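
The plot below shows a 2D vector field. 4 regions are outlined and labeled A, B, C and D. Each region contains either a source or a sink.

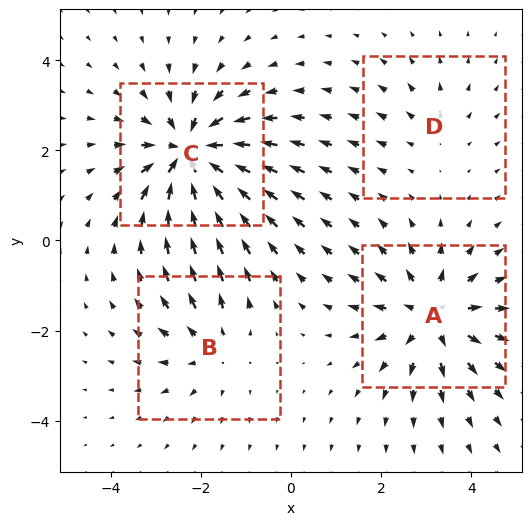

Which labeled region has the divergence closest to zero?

Divergence at each region's feature centre — A: about +5, B: about +3, C: about -6, D: about +2. Region D is closest to zero.

D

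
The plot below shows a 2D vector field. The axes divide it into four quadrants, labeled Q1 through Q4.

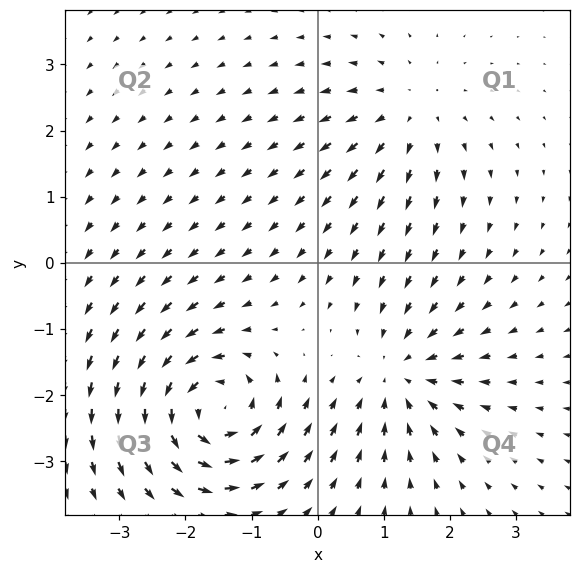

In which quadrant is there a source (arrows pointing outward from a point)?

Q1

The source sits at approximately (1.4, 2.3), which lies in quadrant Q1. The divergence there is about +3, positive as expected for a source.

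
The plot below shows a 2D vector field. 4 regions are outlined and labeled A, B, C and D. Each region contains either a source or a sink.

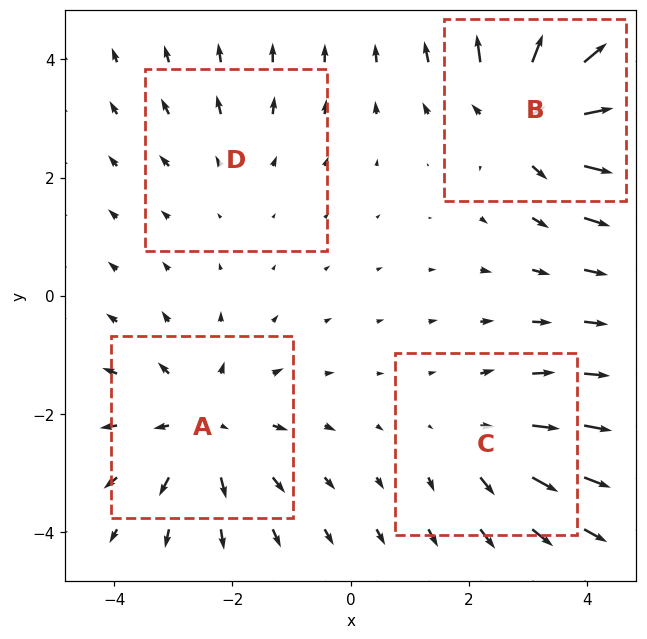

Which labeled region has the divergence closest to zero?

D

Divergence at each region's feature centre — A: about +4, B: about +6, C: about +3, D: about +2. Region D is closest to zero.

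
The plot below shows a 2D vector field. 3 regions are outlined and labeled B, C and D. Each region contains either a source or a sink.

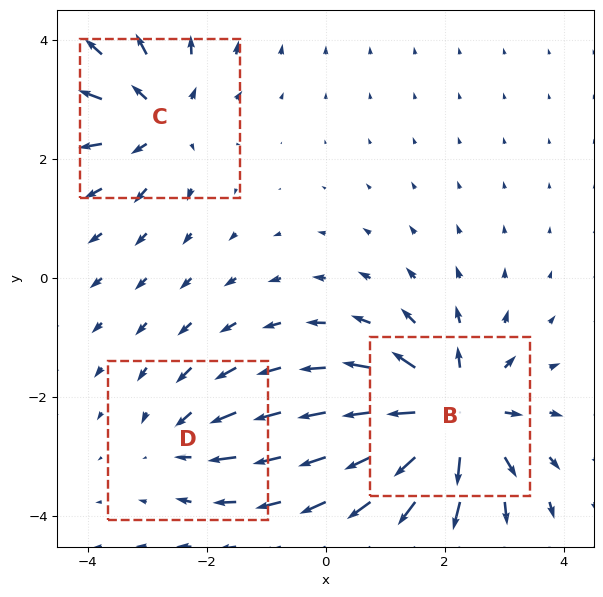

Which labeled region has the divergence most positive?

Divergence at each region's feature centre — B: about +6, C: about +4, D: about -2. Region B is most positive.

B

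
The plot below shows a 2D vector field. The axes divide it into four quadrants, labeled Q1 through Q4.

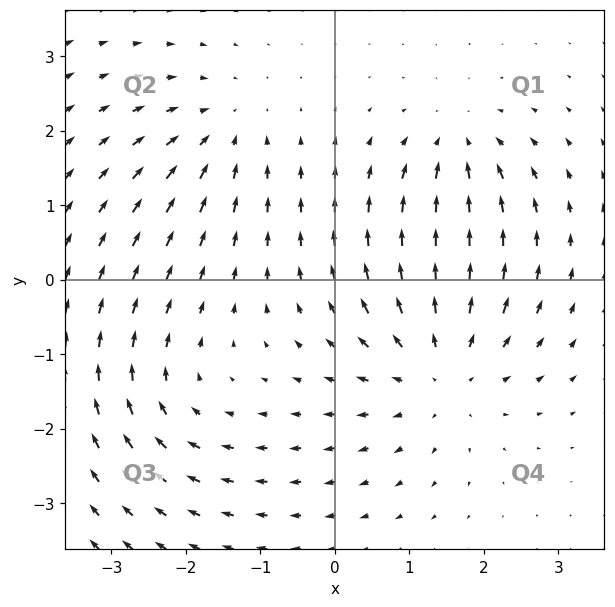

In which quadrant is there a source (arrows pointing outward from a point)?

The source sits at approximately (1.4, -1.2), which lies in quadrant Q4. The divergence there is about +4, positive as expected for a source.

Q4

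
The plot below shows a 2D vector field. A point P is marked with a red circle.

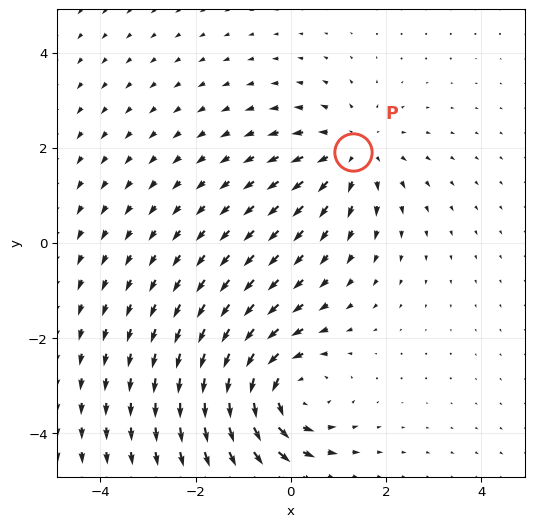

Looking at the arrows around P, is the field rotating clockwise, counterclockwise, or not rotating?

not rotating

Near P at (1.3, 1.9) the arrows show no circulation. The curl there is ≈0.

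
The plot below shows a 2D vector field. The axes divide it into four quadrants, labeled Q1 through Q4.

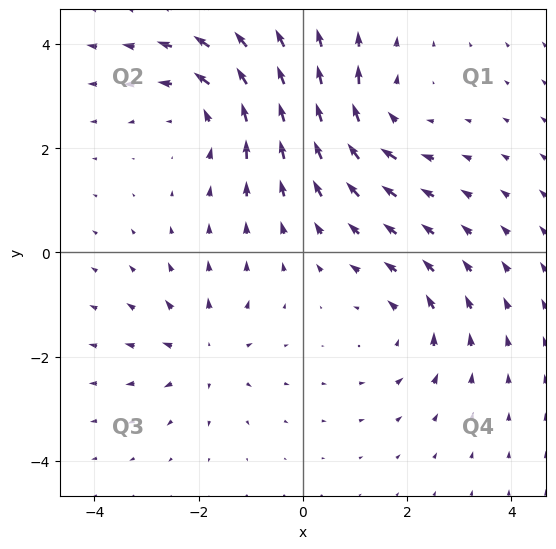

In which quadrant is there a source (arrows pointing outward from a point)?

Q3

The source sits at approximately (-1.9, -1.9), which lies in quadrant Q3. The divergence there is about +4, positive as expected for a source.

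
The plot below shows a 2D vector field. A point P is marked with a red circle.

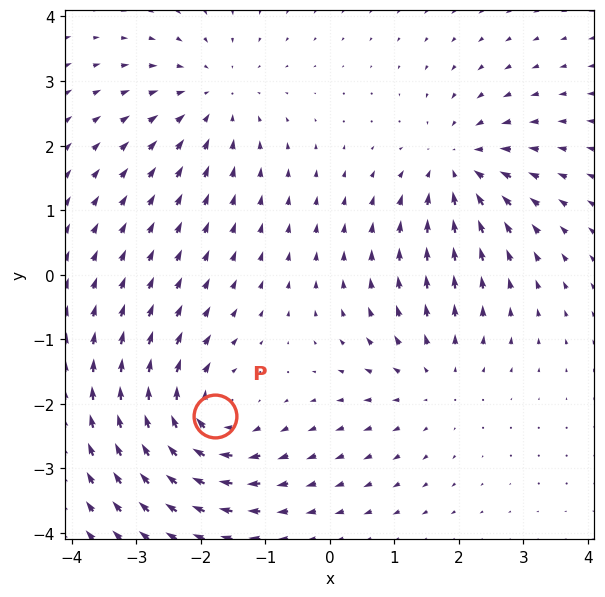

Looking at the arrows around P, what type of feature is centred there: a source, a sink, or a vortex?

vortex

At P (-1.8, -2.2) the arrows circulate clockwise. Divergence ≈0, curl about -6 — near-zero divergence with nonzero curl is a vortex.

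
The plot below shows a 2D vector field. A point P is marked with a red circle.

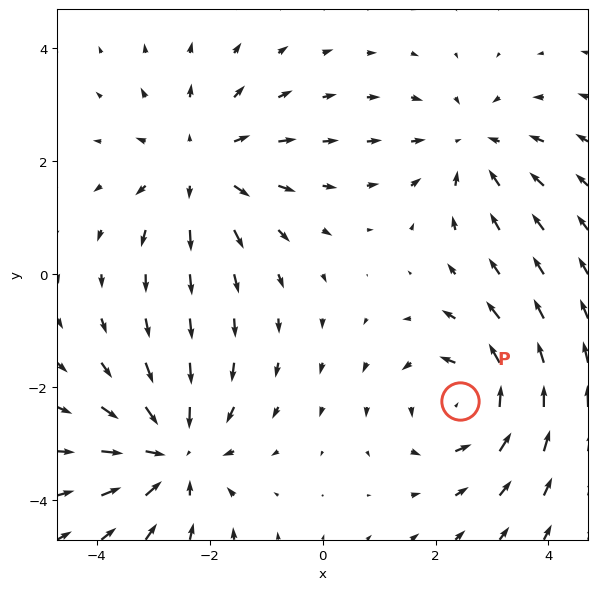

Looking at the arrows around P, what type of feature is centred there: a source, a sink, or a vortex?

At P (2.4, -2.2) the arrows circulate counterclockwise. Divergence ≈0, curl about +5 — near-zero divergence with nonzero curl is a vortex.

vortex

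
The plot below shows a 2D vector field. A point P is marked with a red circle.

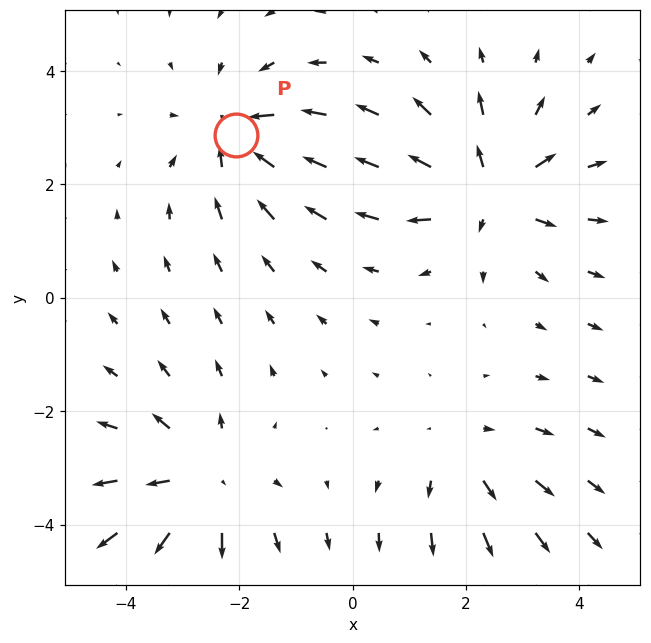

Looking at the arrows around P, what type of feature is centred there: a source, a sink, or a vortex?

At P (-2.1, 2.9) the arrows converge inward. Divergence about -4, curl ≈0 — negative divergence with near-zero curl is a sink.

sink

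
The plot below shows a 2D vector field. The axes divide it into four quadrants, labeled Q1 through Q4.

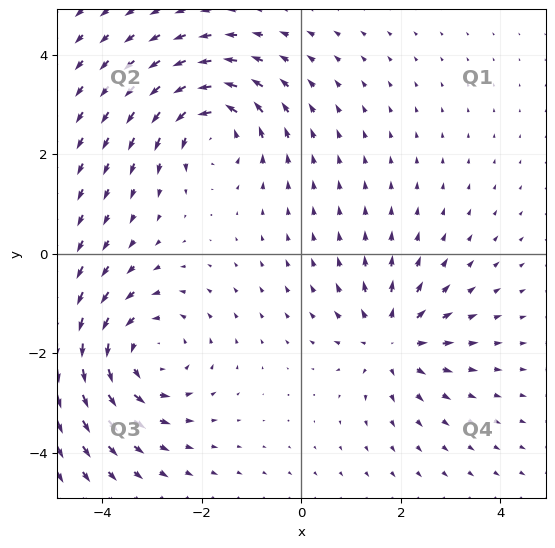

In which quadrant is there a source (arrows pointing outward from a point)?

The source sits at approximately (1.8, -1.7), which lies in quadrant Q4. The divergence there is about +4, positive as expected for a source.

Q4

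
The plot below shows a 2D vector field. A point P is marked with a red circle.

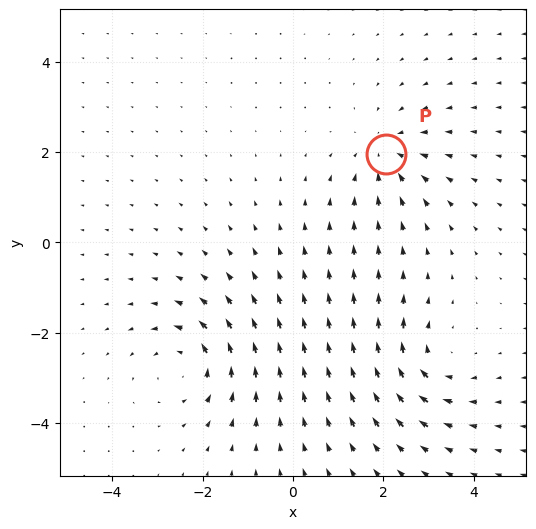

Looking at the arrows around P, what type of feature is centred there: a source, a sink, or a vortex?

At P (2.1, 2.0) the arrows converge inward. Divergence about -4, curl ≈0 — negative divergence with near-zero curl is a sink.

sink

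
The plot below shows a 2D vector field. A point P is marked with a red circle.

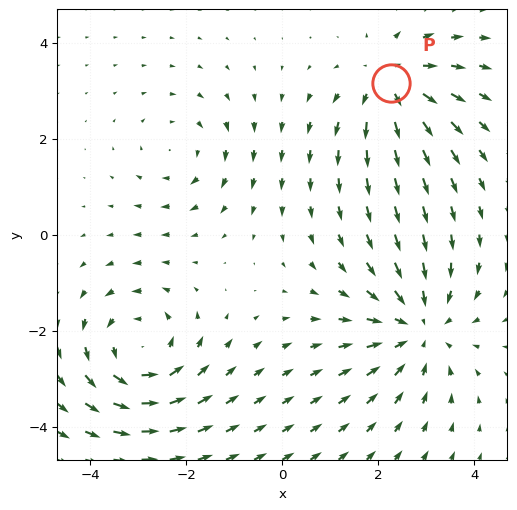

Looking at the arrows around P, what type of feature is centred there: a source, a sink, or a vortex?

source

At P (2.3, 3.2) the arrows spread outward. Divergence about +4, curl ≈0 — positive divergence with near-zero curl is a source.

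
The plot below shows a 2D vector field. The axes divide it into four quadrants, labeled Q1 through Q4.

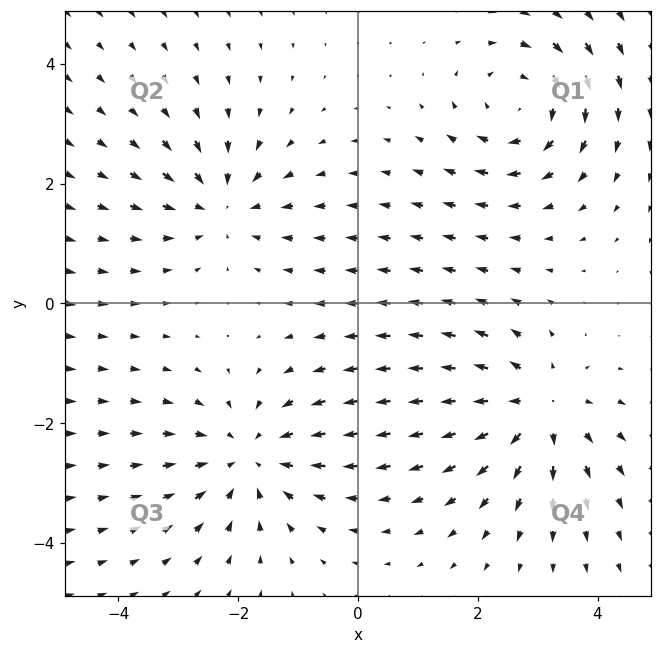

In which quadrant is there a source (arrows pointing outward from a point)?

Q4

The source sits at approximately (3.0, -1.8), which lies in quadrant Q4. The divergence there is about +4, positive as expected for a source.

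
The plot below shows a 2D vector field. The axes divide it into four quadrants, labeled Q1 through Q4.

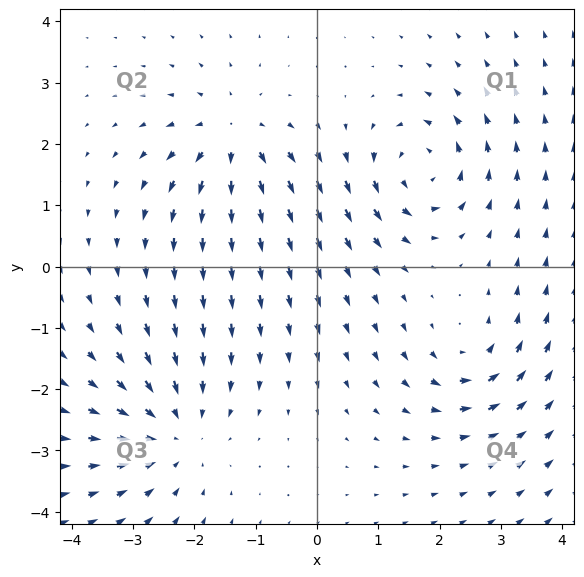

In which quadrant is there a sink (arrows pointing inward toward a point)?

The sink sits at approximately (-2.3, -2.7), which lies in quadrant Q3. The divergence there is about -4, negative as expected for a sink.

Q3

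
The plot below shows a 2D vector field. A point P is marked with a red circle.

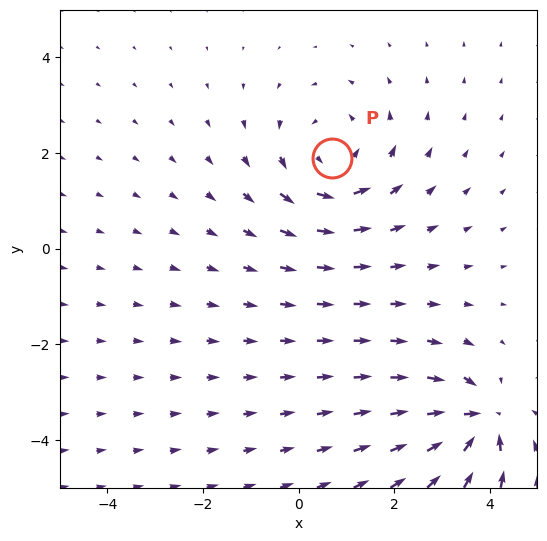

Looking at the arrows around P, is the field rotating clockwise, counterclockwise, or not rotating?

counterclockwise

Near P at (0.7, 1.9) the arrows circulate counterclockwise. The curl (z-component) there is about +3; positive curl means counterclockwise rotation.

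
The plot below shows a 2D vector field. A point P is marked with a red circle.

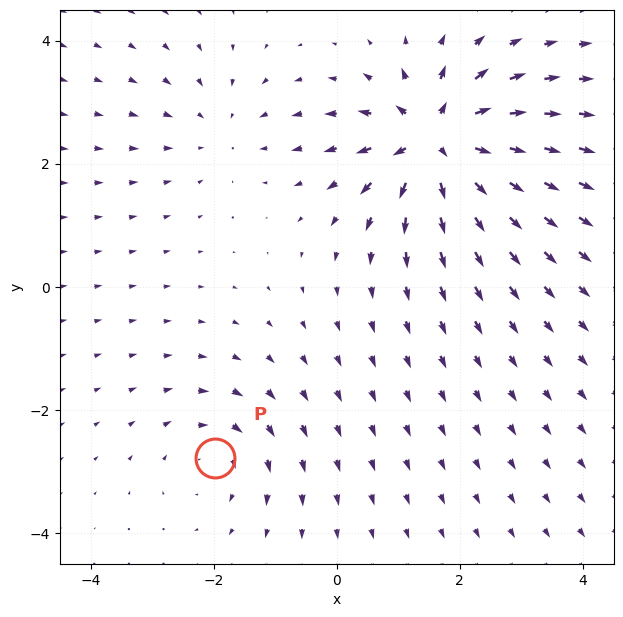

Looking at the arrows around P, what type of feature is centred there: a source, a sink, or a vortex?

At P (-2.0, -2.8) the arrows circulate clockwise. Divergence ≈0, curl about -3 — near-zero divergence with nonzero curl is a vortex.

vortex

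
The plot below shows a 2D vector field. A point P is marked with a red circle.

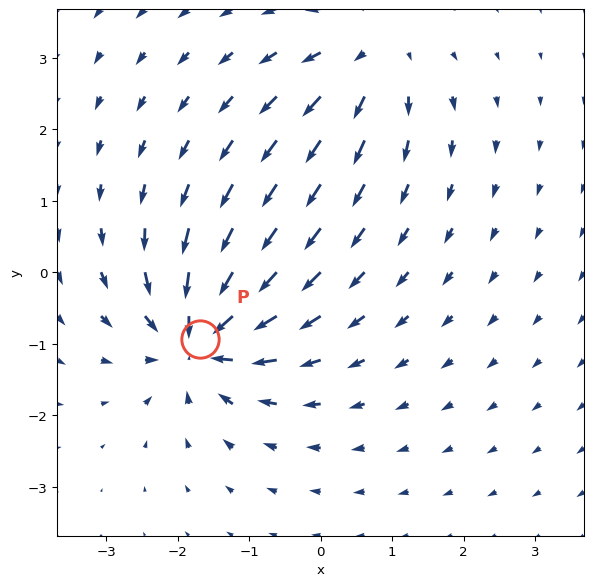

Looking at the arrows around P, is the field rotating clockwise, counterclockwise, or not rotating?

not rotating

Near P at (-1.7, -0.9) the arrows show no circulation. The curl there is ≈0.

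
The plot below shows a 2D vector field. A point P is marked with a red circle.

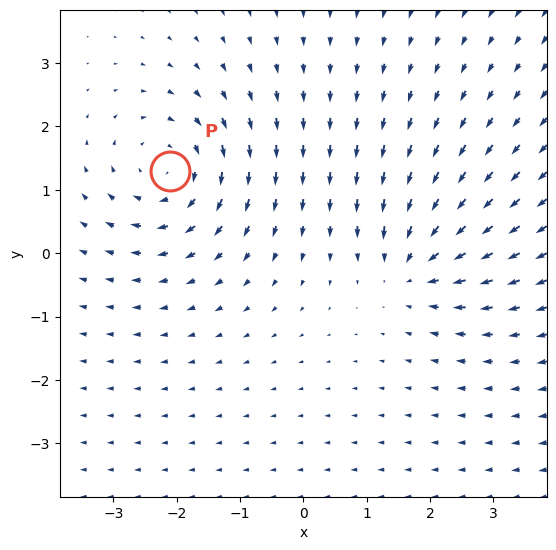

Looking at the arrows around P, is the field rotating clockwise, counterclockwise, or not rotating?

Near P at (-2.1, 1.3) the arrows circulate clockwise. The curl (z-component) there is about -4; negative curl means clockwise rotation.

clockwise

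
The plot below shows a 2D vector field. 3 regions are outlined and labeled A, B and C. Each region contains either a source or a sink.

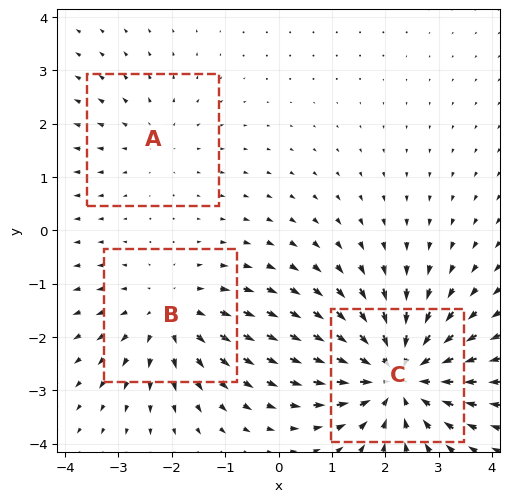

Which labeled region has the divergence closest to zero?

Divergence at each region's feature centre — A: about +2, B: about +3, C: about -4. Region A is closest to zero.

A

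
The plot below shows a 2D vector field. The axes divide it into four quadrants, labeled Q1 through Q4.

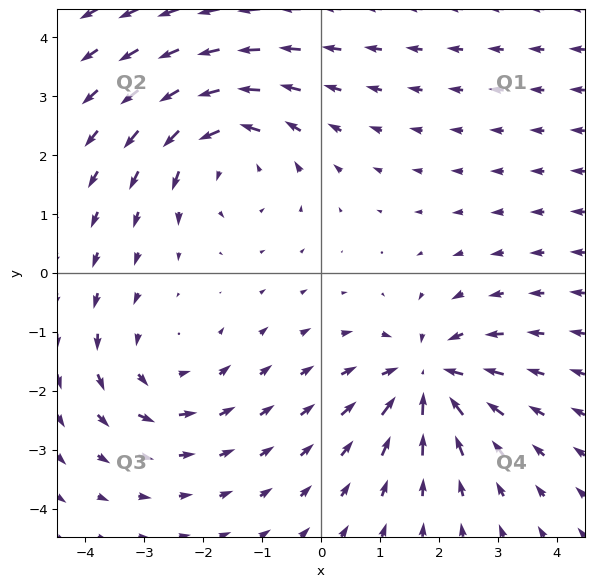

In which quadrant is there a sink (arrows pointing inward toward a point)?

The sink sits at approximately (1.8, -1.8), which lies in quadrant Q4. The divergence there is about -5, negative as expected for a sink.

Q4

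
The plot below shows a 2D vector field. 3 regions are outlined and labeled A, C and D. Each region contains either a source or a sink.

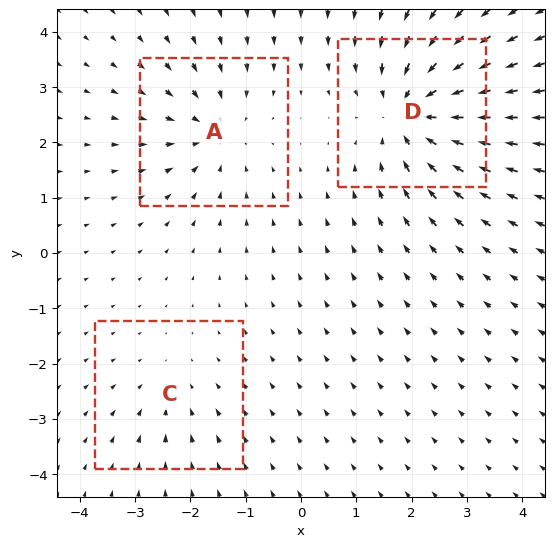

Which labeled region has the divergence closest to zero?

Divergence at each region's feature centre — A: about -3, C: about -2, D: about -5. Region C is closest to zero.

C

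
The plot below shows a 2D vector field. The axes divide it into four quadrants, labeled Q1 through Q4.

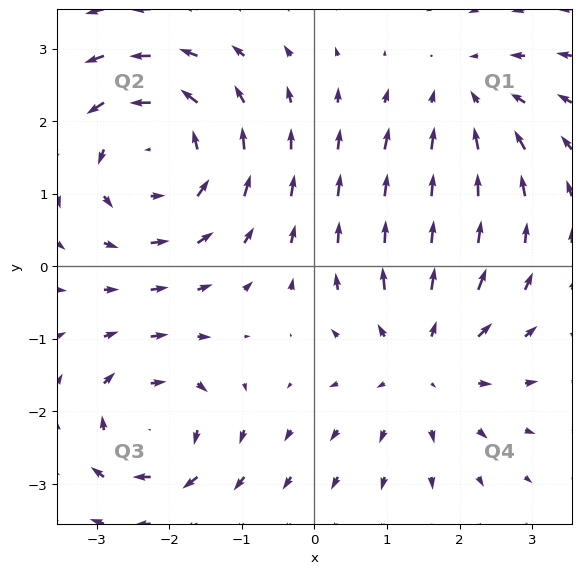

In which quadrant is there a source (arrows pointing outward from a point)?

Q4

The source sits at approximately (1.5, -1.3), which lies in quadrant Q4. The divergence there is about +3, positive as expected for a source.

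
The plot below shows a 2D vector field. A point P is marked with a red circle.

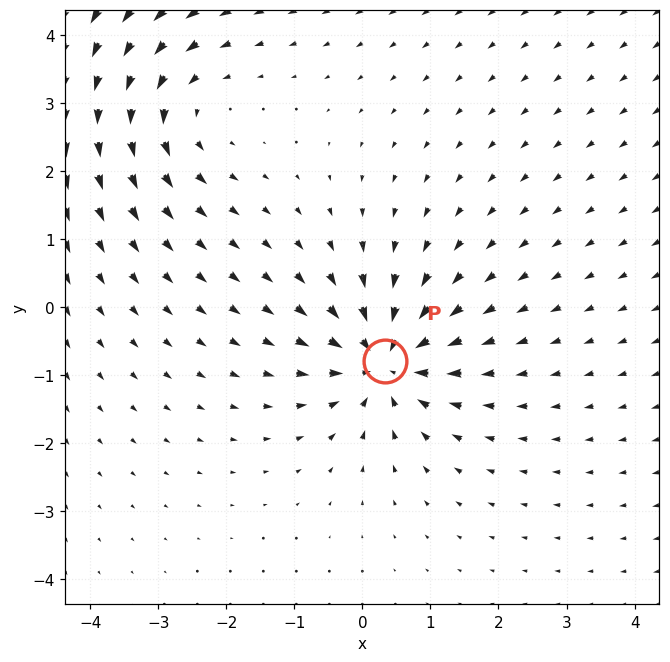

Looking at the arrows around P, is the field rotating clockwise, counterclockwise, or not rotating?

not rotating

Near P at (0.3, -0.8) the arrows show no circulation. The curl there is ≈0.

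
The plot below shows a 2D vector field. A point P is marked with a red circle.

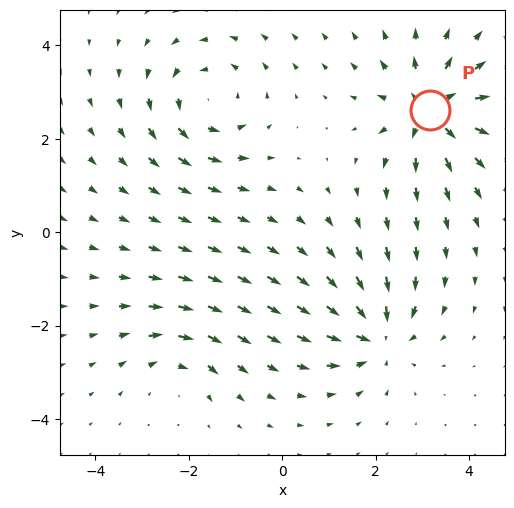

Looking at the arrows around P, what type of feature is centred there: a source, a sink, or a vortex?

At P (3.2, 2.6) the arrows spread outward. Divergence about +6, curl ≈0 — positive divergence with near-zero curl is a source.

source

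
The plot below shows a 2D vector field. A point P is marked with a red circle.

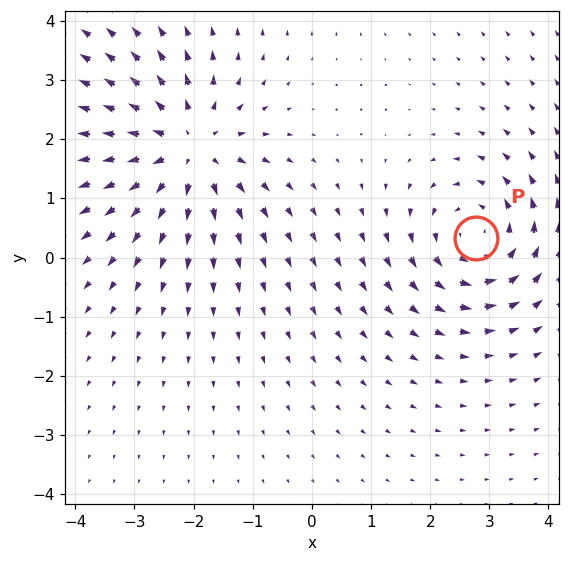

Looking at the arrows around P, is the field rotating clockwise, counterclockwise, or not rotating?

counterclockwise

Near P at (2.8, 0.3) the arrows circulate counterclockwise. The curl (z-component) there is about +3; positive curl means counterclockwise rotation.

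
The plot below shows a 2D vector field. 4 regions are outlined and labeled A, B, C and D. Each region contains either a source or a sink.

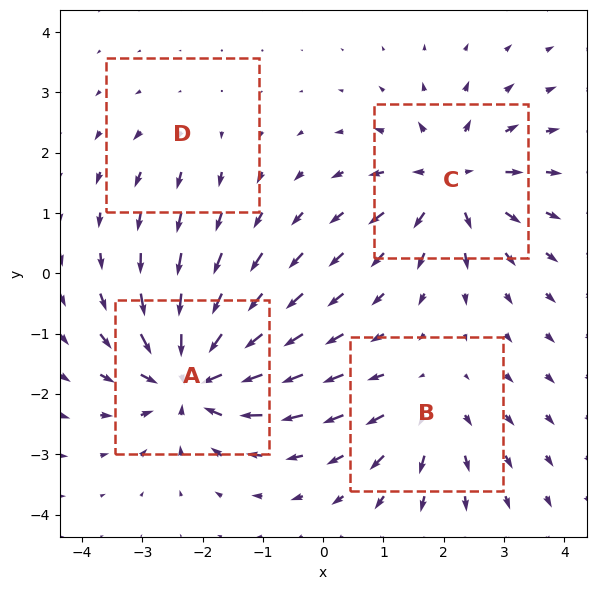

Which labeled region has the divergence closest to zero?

D

Divergence at each region's feature centre — A: about -8, B: about +4, C: about +6, D: about +2. Region D is closest to zero.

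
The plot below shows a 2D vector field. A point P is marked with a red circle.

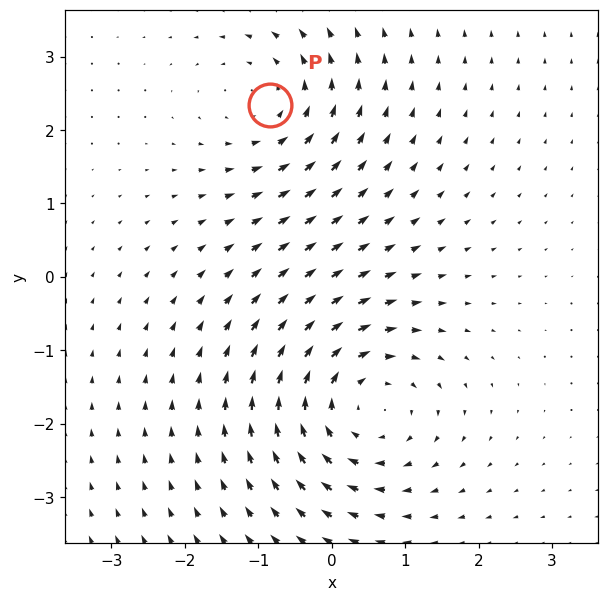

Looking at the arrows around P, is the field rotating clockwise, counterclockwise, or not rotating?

Near P at (-0.8, 2.3) the arrows circulate counterclockwise. The curl (z-component) there is about +3; positive curl means counterclockwise rotation.

counterclockwise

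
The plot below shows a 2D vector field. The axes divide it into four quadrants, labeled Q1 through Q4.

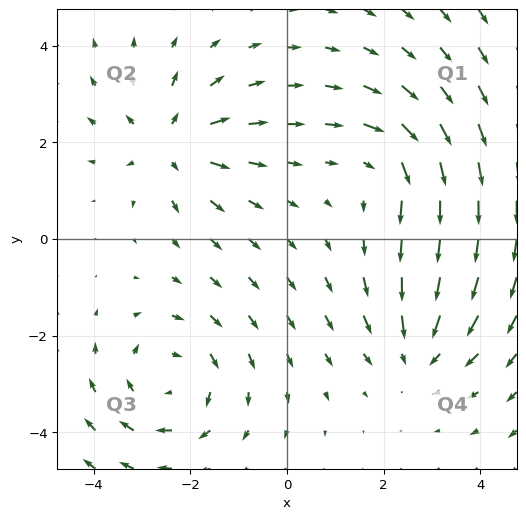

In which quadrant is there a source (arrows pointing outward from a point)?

Q2

The source sits at approximately (-2.4, 2.0), which lies in quadrant Q2. The divergence there is about +4, positive as expected for a source.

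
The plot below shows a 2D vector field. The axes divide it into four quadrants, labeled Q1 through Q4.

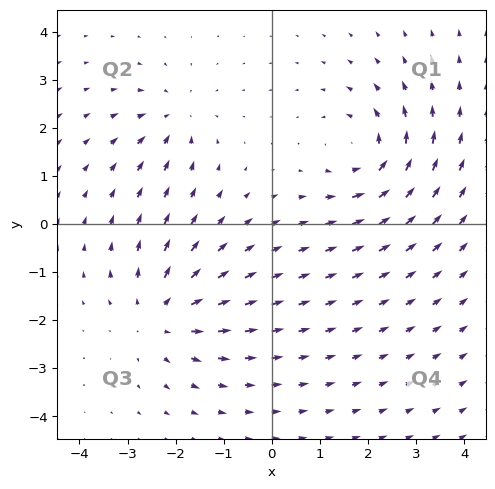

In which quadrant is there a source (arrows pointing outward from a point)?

Q3

The source sits at approximately (-2.3, -1.9), which lies in quadrant Q3. The divergence there is about +5, positive as expected for a source.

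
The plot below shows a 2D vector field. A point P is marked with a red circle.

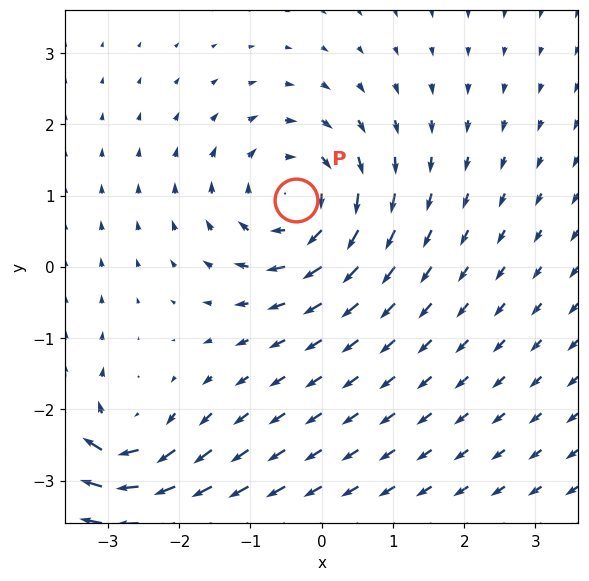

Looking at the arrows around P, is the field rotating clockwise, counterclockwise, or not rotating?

clockwise

Near P at (-0.4, 0.9) the arrows circulate clockwise. The curl (z-component) there is about -5; negative curl means clockwise rotation.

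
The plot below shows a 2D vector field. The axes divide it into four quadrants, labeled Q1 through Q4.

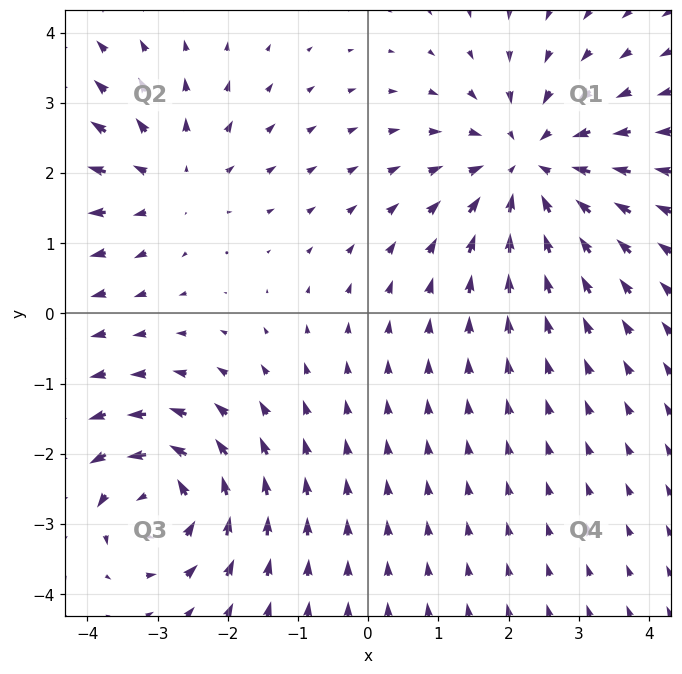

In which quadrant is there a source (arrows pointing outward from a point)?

The source sits at approximately (-2.8, 1.9), which lies in quadrant Q2. The divergence there is about +3, positive as expected for a source.

Q2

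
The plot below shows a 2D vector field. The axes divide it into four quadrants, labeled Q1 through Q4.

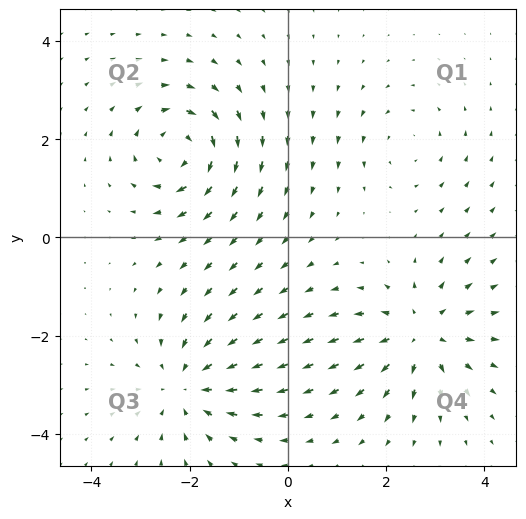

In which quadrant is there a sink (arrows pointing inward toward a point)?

Q3

The sink sits at approximately (-2.0, -3.0), which lies in quadrant Q3. The divergence there is about -4, negative as expected for a sink.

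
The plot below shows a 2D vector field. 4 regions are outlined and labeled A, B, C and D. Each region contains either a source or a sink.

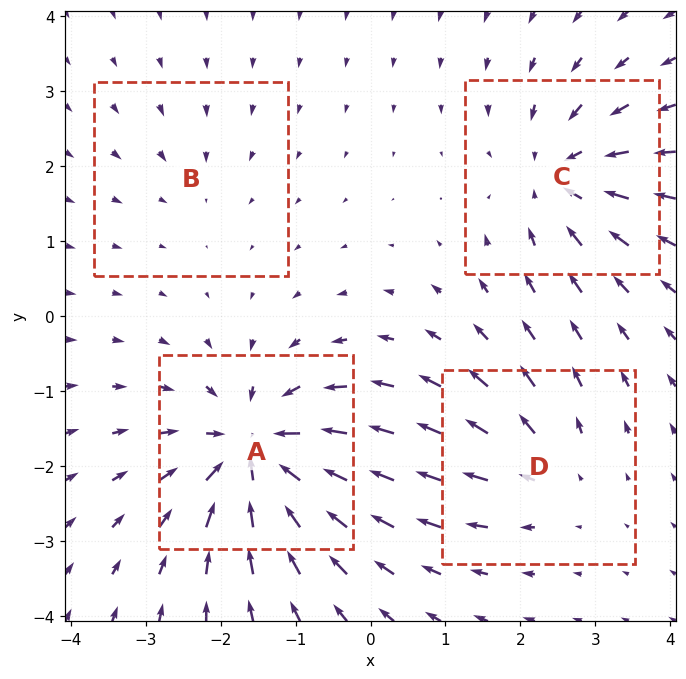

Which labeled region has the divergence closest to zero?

Divergence at each region's feature centre — A: about -8, B: about -2, C: about -6, D: about +4. Region B is closest to zero.

B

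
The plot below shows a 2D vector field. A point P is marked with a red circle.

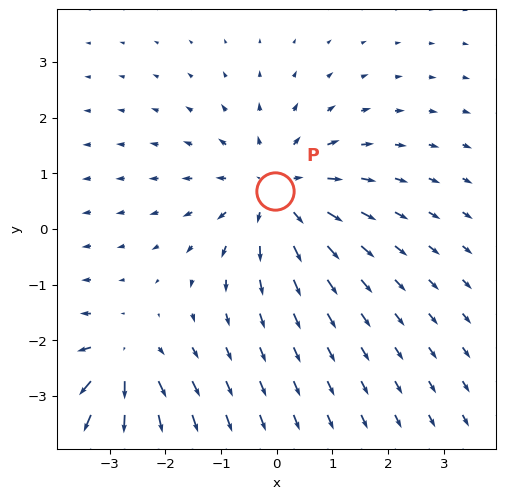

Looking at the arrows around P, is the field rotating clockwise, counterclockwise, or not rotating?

not rotating

Near P at (-0.0, 0.7) the arrows show no circulation. The curl there is ≈0.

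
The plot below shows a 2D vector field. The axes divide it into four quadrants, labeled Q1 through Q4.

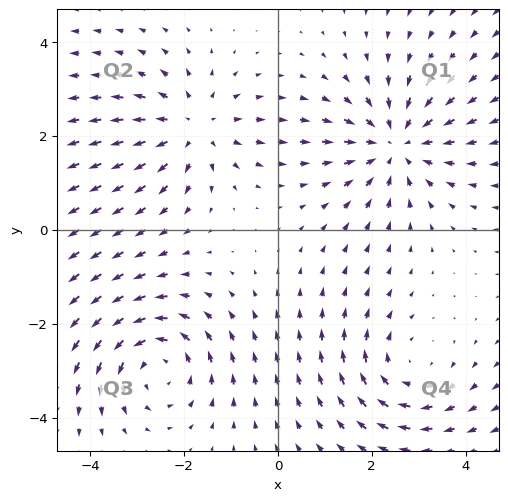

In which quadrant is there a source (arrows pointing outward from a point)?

Q2

The source sits at approximately (-1.8, 2.2), which lies in quadrant Q2. The divergence there is about +3, positive as expected for a source.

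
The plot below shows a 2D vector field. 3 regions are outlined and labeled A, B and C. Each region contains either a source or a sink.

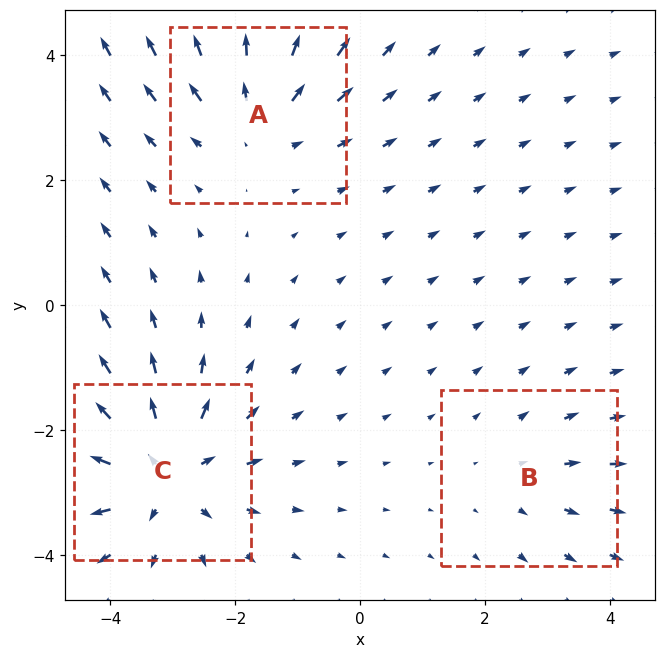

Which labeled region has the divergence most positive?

C

Divergence at each region's feature centre — A: about +3, B: about +2, C: about +5. Region C is most positive.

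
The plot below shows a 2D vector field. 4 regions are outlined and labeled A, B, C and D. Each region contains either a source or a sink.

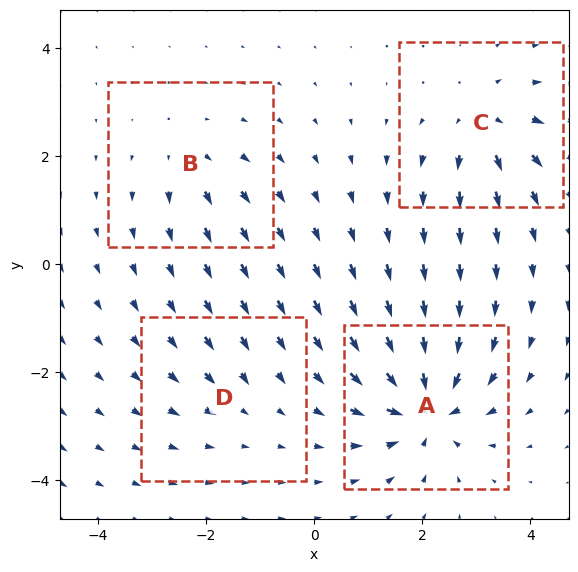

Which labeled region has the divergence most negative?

Divergence at each region's feature centre — A: about -9, B: about +4, C: about +6, D: about -2. Region A is most negative.

A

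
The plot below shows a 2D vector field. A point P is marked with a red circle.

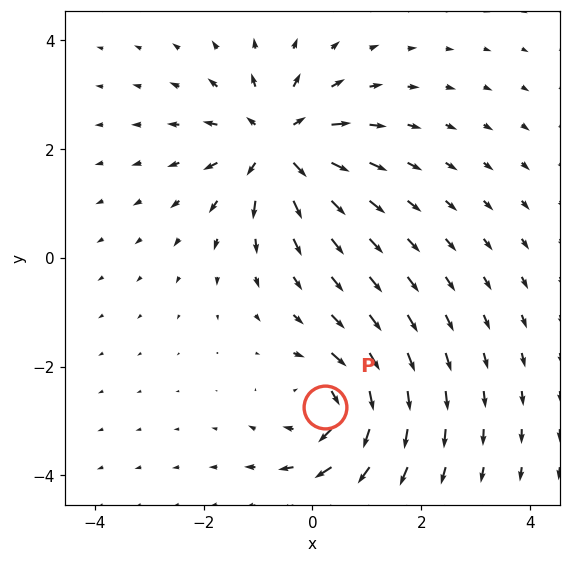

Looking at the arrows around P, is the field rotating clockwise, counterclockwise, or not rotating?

clockwise

Near P at (0.2, -2.7) the arrows circulate clockwise. The curl (z-component) there is about -5; negative curl means clockwise rotation.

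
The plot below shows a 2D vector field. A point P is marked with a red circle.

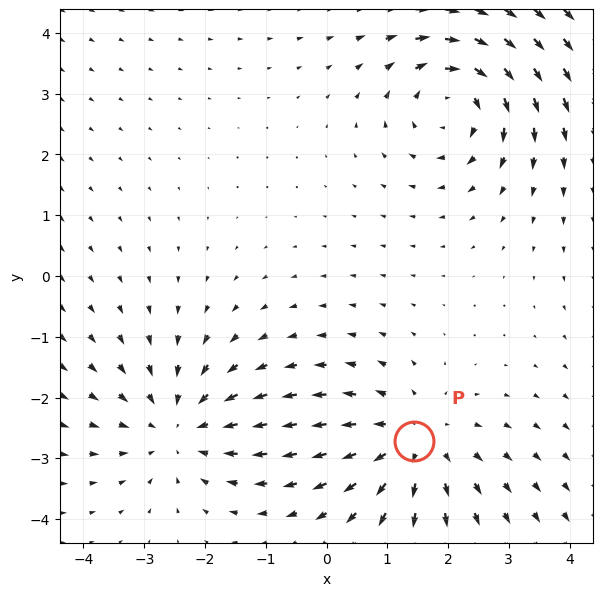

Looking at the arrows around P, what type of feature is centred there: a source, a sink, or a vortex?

source

At P (1.4, -2.7) the arrows spread outward. Divergence about +3, curl ≈0 — positive divergence with near-zero curl is a source.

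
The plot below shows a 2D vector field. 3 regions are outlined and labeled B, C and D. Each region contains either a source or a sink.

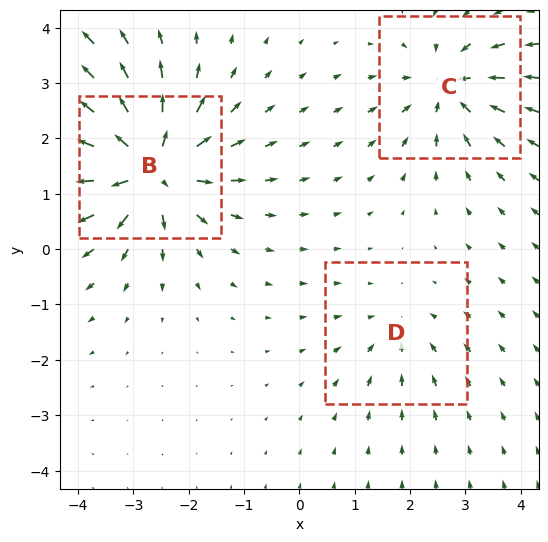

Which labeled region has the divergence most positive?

Divergence at each region's feature centre — B: about +6, C: about -4, D: about -2. Region B is most positive.

B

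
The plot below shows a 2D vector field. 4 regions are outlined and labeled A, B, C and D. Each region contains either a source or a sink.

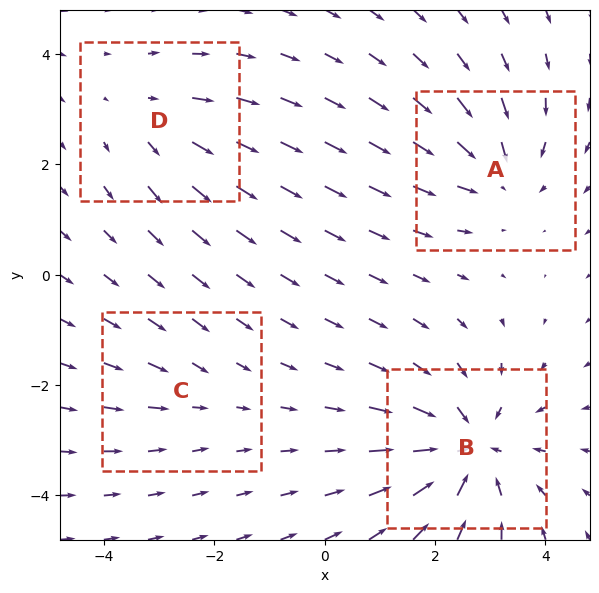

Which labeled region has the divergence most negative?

Divergence at each region's feature centre — A: about -4, B: about -6, C: about -2, D: about +3. Region B is most negative.

B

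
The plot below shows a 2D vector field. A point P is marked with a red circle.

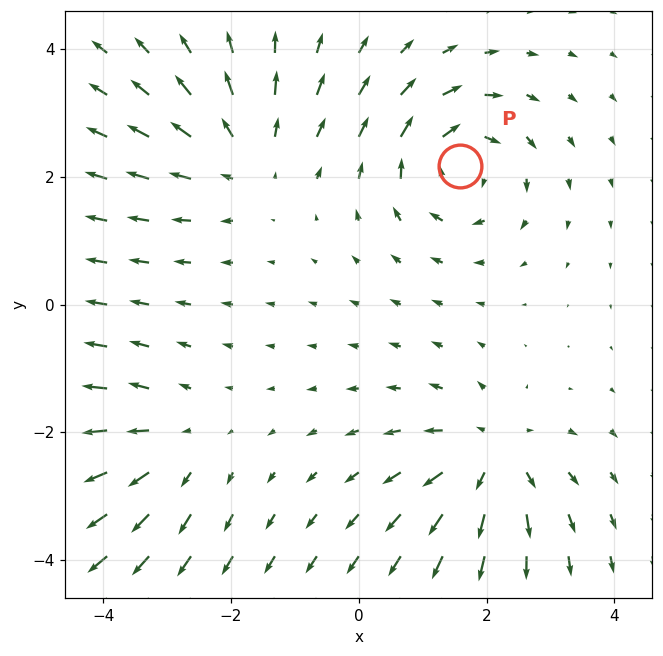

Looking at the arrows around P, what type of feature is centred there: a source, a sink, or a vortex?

vortex

At P (1.6, 2.2) the arrows circulate clockwise. Divergence ≈0, curl about -6 — near-zero divergence with nonzero curl is a vortex.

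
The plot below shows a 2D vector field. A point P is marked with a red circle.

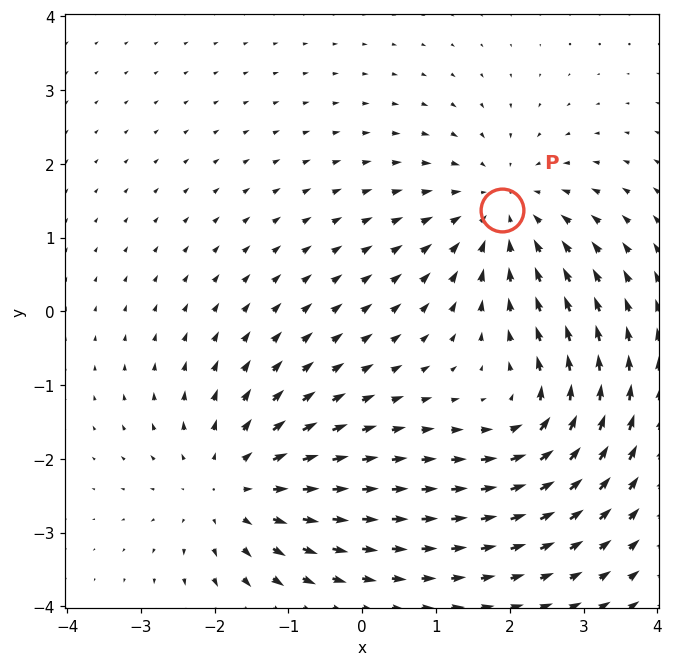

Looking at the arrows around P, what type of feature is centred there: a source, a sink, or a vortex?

At P (1.9, 1.4) the arrows converge inward. Divergence about -4, curl ≈0 — negative divergence with near-zero curl is a sink.

sink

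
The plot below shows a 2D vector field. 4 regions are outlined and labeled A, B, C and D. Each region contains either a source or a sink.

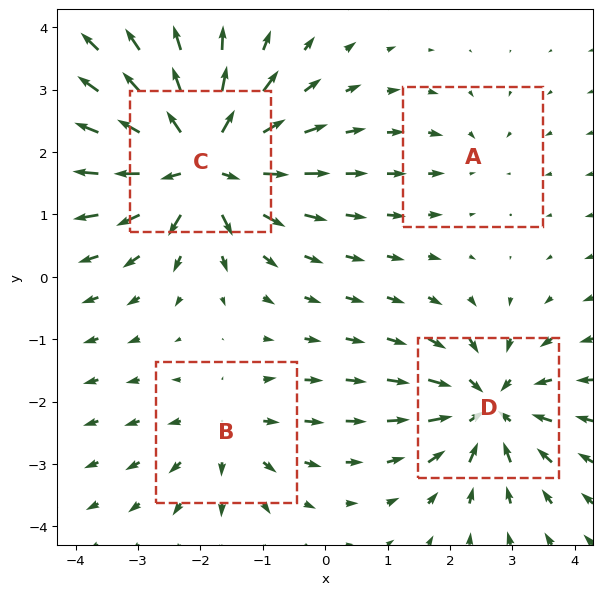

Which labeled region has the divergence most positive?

C

Divergence at each region's feature centre — A: about -2, B: about +4, C: about +9, D: about -6. Region C is most positive.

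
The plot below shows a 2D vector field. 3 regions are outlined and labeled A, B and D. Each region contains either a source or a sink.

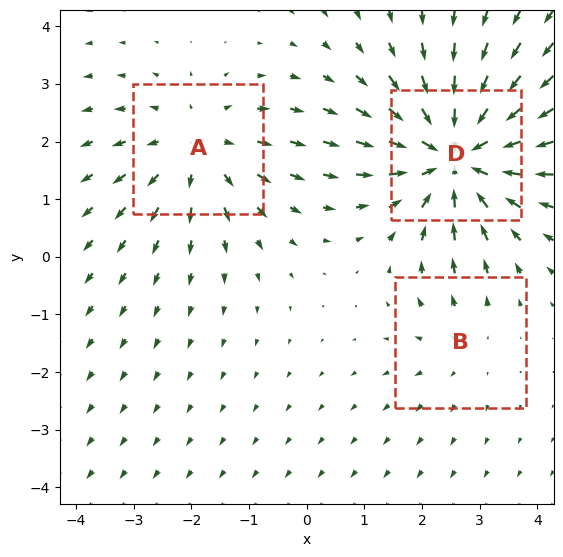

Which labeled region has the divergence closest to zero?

B

Divergence at each region's feature centre — A: about +3, B: about +2, D: about -4. Region B is closest to zero.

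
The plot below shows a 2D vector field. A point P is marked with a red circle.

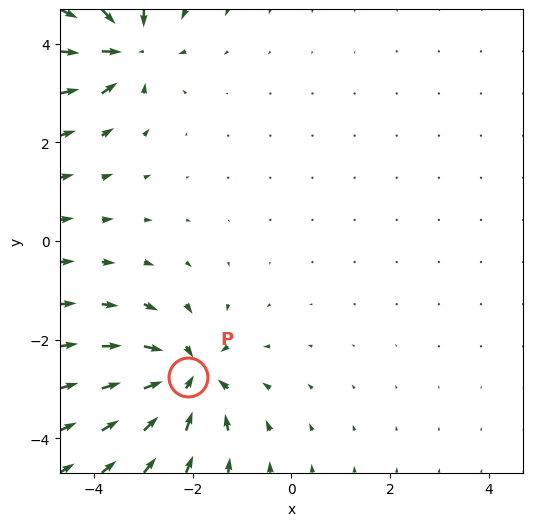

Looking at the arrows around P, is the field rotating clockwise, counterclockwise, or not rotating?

Near P at (-2.1, -2.8) the arrows show no circulation. The curl there is ≈0.

not rotating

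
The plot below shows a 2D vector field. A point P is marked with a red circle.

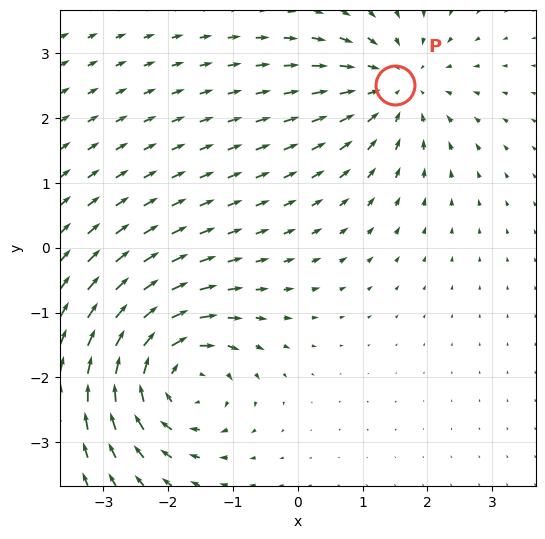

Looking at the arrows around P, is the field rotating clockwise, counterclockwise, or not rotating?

not rotating

Near P at (1.5, 2.5) the arrows show no circulation. The curl there is ≈0.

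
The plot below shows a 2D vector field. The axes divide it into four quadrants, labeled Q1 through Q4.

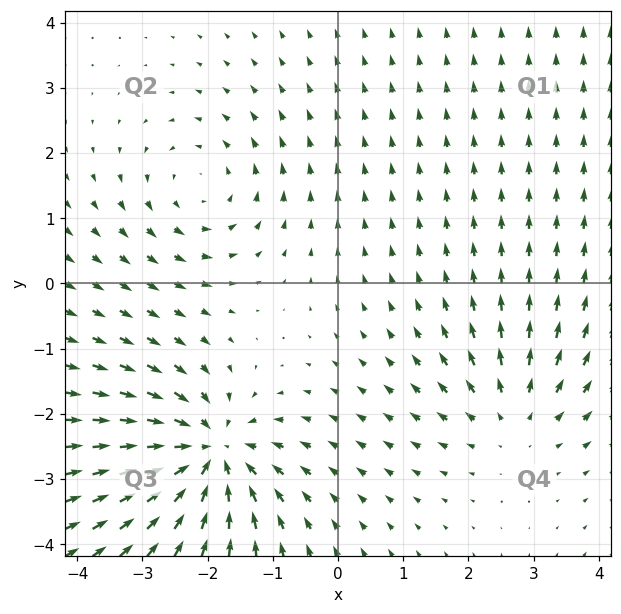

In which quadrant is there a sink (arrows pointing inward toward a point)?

Q3

The sink sits at approximately (-2.0, -2.6), which lies in quadrant Q3. The divergence there is about -6, negative as expected for a sink.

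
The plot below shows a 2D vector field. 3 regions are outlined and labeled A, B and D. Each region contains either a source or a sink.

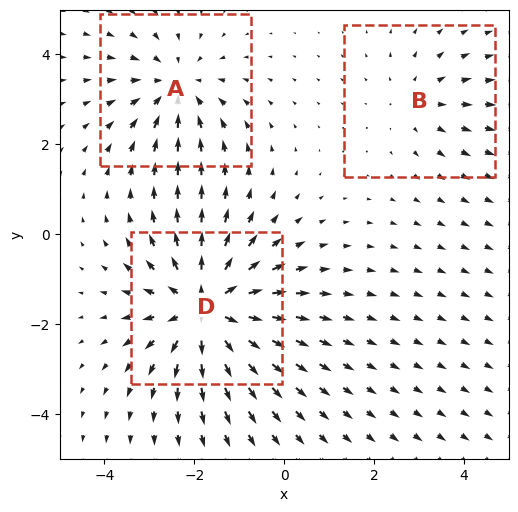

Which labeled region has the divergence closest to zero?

B

Divergence at each region's feature centre — A: about -3, B: about +2, D: about +5. Region B is closest to zero.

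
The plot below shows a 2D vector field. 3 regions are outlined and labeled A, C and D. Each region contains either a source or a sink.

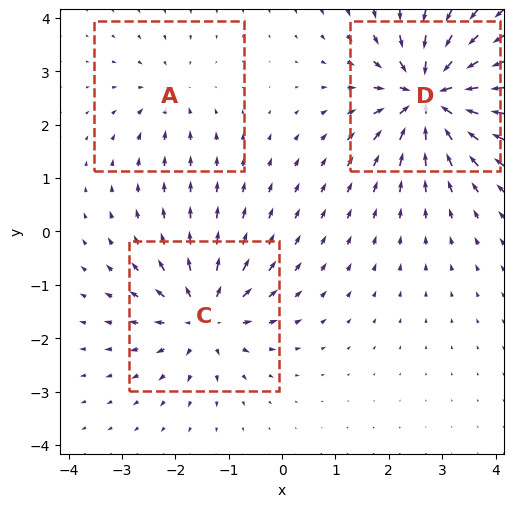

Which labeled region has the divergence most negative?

Divergence at each region's feature centre — A: about -2, C: about +4, D: about -6. Region D is most negative.

D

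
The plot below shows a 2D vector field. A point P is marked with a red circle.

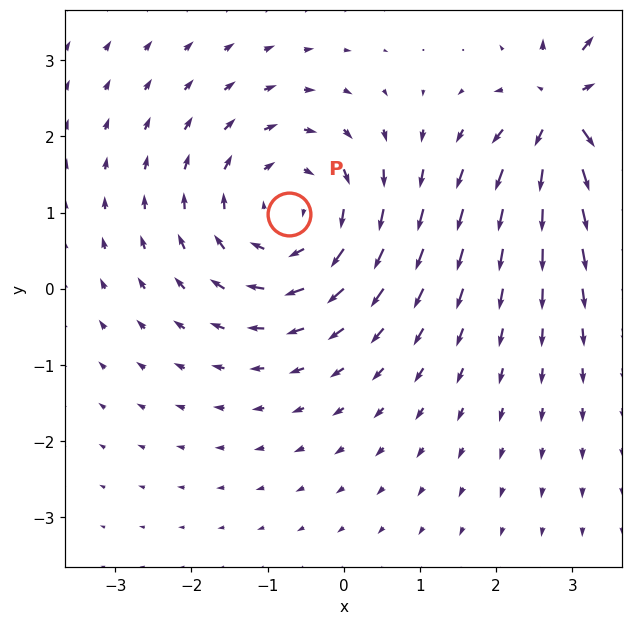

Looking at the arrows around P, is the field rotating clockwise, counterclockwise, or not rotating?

Near P at (-0.7, 1.0) the arrows circulate clockwise. The curl (z-component) there is about -4; negative curl means clockwise rotation.

clockwise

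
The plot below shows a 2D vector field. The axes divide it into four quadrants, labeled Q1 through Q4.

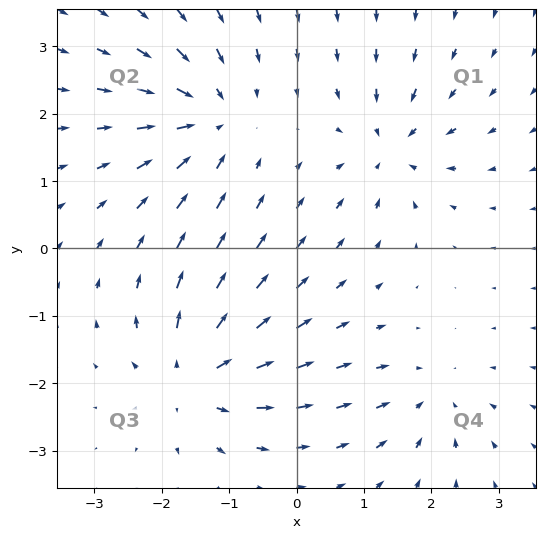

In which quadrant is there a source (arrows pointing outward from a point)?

Q3

The source sits at approximately (-1.5, -1.9), which lies in quadrant Q3. The divergence there is about +6, positive as expected for a source.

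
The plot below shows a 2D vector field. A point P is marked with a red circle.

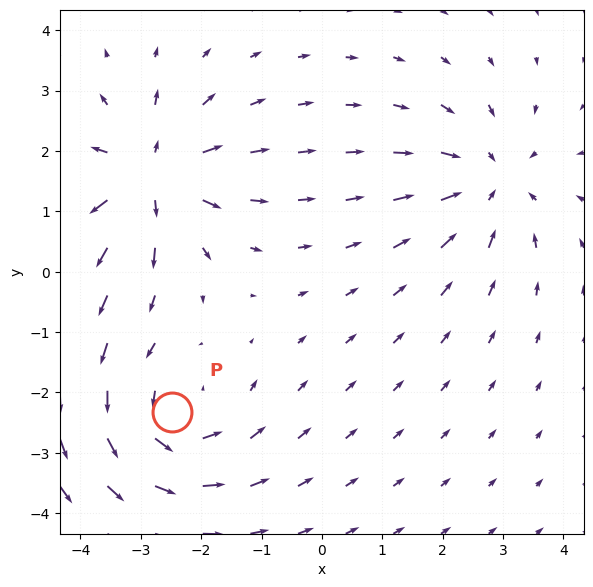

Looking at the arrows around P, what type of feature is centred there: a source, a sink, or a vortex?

vortex

At P (-2.5, -2.3) the arrows circulate counterclockwise. Divergence ≈0, curl about +4 — near-zero divergence with nonzero curl is a vortex.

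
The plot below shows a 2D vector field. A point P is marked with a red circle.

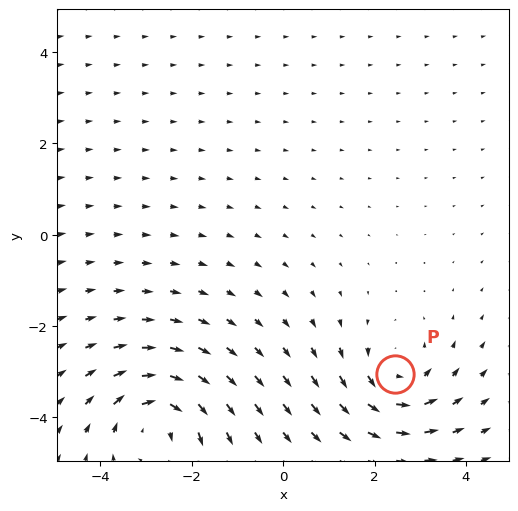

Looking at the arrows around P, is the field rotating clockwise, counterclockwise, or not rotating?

Near P at (2.4, -3.0) the arrows circulate counterclockwise. The curl (z-component) there is about +3; positive curl means counterclockwise rotation.

counterclockwise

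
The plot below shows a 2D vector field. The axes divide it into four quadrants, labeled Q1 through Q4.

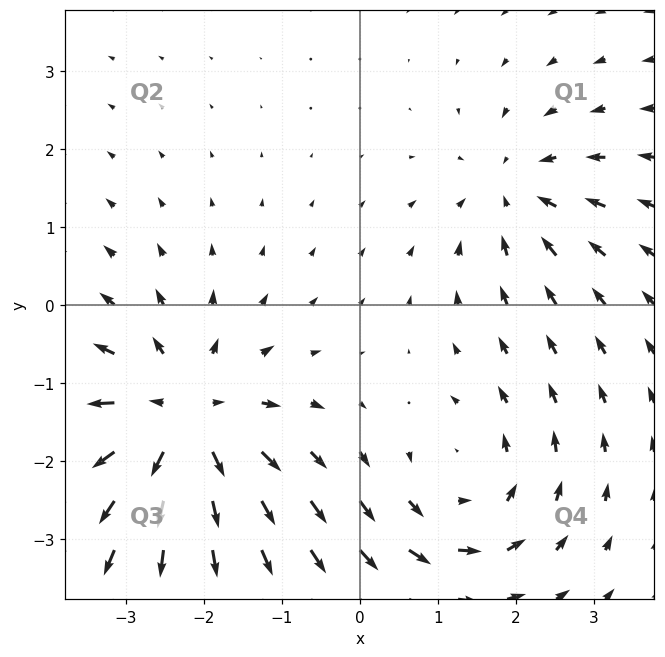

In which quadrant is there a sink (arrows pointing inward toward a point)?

The sink sits at approximately (2.0, 1.4), which lies in quadrant Q1. The divergence there is about -3, negative as expected for a sink.

Q1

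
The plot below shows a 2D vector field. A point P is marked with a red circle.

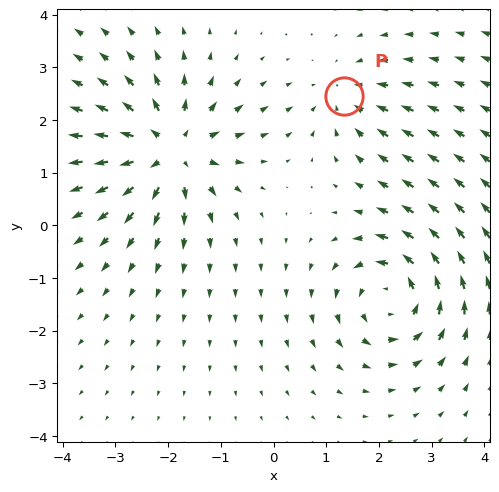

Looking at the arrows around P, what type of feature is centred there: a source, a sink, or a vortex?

sink

At P (1.3, 2.4) the arrows converge inward. Divergence about -2, curl ≈0 — negative divergence with near-zero curl is a sink.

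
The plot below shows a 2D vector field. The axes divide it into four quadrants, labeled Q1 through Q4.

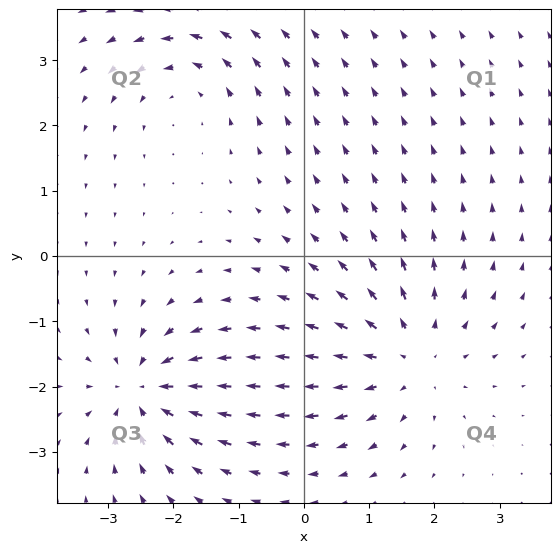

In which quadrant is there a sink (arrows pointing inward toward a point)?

Q3

The sink sits at approximately (-2.5, -2.1), which lies in quadrant Q3. The divergence there is about -6, negative as expected for a sink.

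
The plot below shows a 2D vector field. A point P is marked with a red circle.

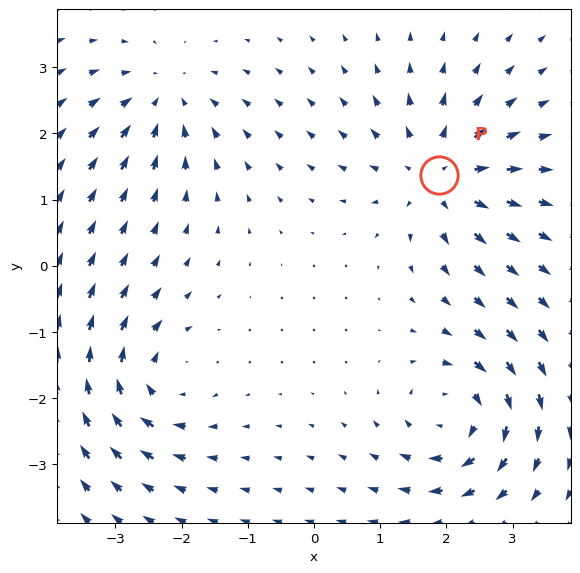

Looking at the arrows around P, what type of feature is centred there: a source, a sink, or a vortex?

At P (1.9, 1.4) the arrows spread outward. Divergence about +6, curl ≈0 — positive divergence with near-zero curl is a source.

source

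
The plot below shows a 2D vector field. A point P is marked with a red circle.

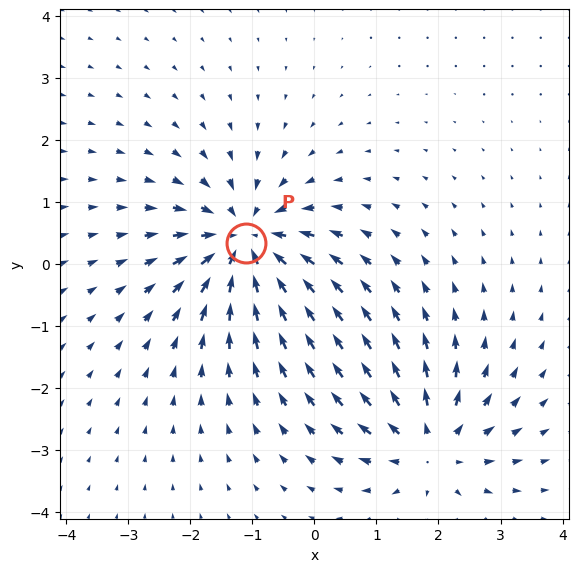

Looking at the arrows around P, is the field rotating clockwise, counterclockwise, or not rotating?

not rotating

Near P at (-1.1, 0.3) the arrows show no circulation. The curl there is ≈0.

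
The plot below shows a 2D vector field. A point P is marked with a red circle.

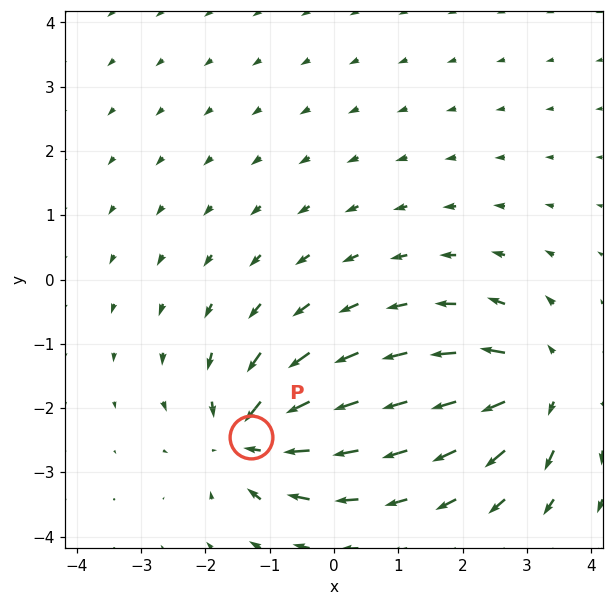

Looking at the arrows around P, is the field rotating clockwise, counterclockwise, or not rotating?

Near P at (-1.3, -2.4) the arrows show no circulation. The curl there is ≈0.

not rotating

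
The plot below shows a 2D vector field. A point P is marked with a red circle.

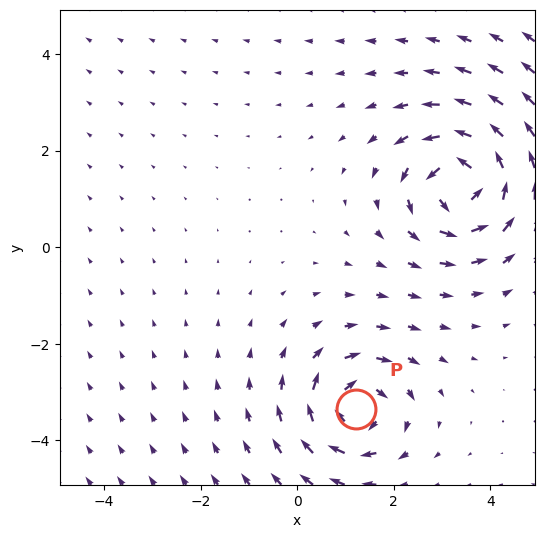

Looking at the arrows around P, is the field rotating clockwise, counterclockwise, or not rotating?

Near P at (1.2, -3.4) the arrows circulate clockwise. The curl (z-component) there is about -5; negative curl means clockwise rotation.

clockwise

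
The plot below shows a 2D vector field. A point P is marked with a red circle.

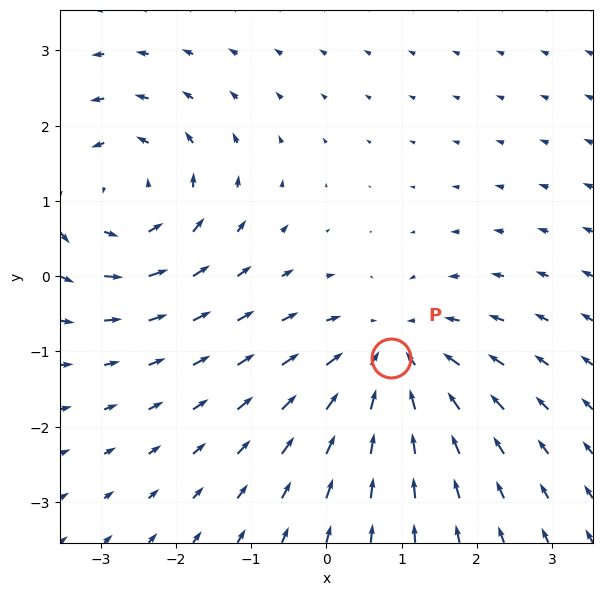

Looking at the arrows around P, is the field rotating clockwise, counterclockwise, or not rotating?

Near P at (0.9, -1.1) the arrows show no circulation. The curl there is ≈0.

not rotating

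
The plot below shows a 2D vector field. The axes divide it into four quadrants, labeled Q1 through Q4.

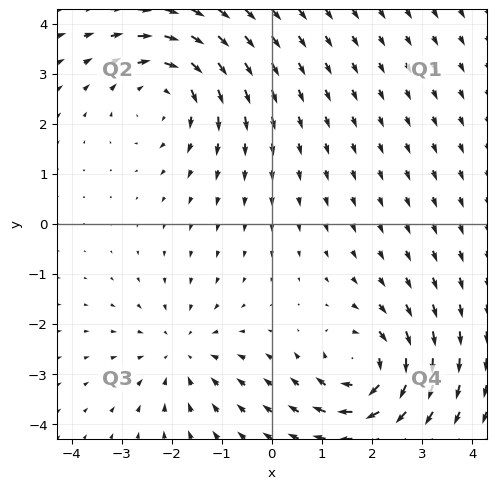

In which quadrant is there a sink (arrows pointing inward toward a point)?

Q3

The sink sits at approximately (-1.8, -2.6), which lies in quadrant Q3. The divergence there is about -2, negative as expected for a sink.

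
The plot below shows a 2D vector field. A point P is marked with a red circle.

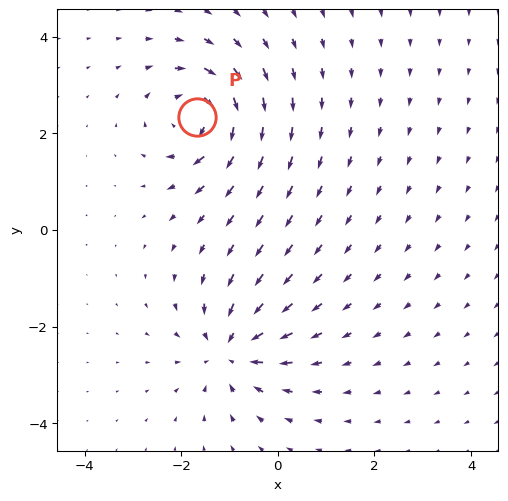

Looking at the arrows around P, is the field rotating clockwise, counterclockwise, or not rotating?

clockwise

Near P at (-1.7, 2.3) the arrows circulate clockwise. The curl (z-component) there is about -6; negative curl means clockwise rotation.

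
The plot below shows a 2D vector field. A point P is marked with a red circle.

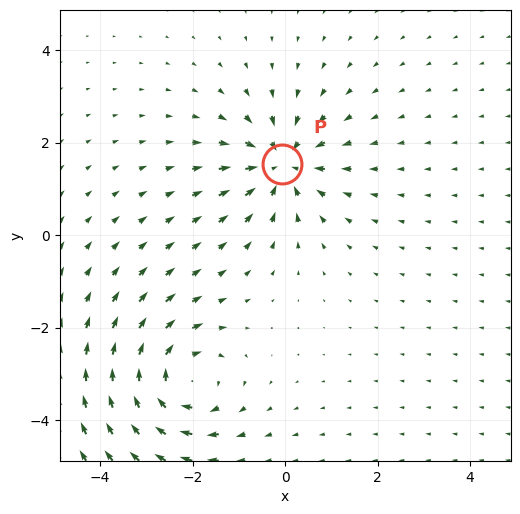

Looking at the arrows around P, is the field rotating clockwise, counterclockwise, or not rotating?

not rotating

Near P at (-0.1, 1.5) the arrows show no circulation. The curl there is ≈0.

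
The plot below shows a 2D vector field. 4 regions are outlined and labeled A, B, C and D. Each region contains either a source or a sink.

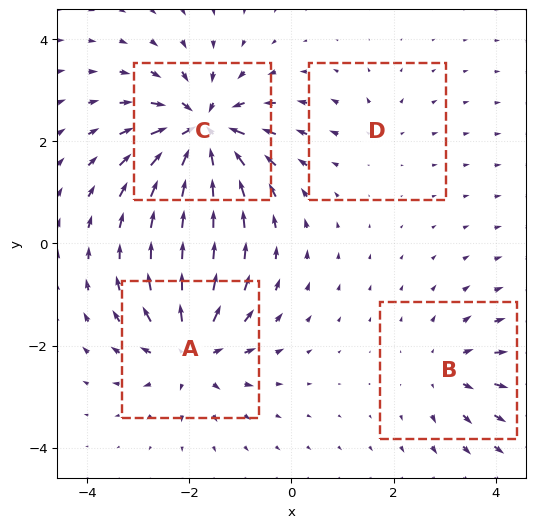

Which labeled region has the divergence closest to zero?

D

Divergence at each region's feature centre — A: about +6, B: about +4, C: about -9, D: about +3. Region D is closest to zero.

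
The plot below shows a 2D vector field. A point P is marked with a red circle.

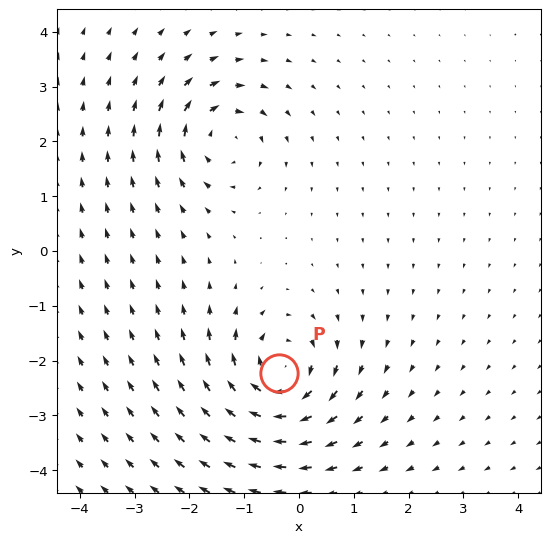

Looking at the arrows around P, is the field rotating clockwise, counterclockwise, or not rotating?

Near P at (-0.4, -2.2) the arrows circulate clockwise. The curl (z-component) there is about -5; negative curl means clockwise rotation.

clockwise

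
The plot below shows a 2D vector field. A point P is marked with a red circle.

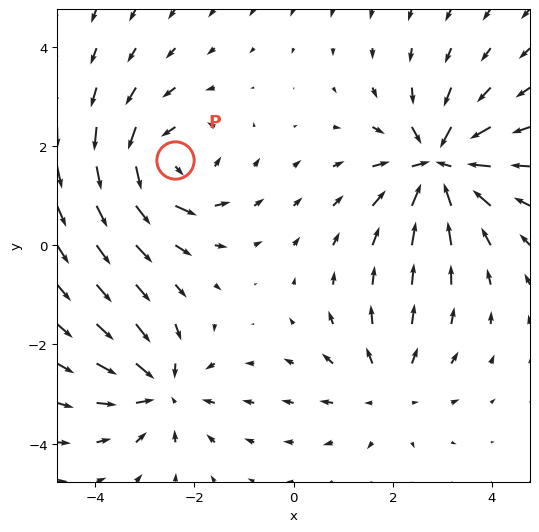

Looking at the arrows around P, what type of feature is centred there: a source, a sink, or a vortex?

At P (-2.4, 1.7) the arrows circulate counterclockwise. Divergence ≈0, curl about +4 — near-zero divergence with nonzero curl is a vortex.

vortex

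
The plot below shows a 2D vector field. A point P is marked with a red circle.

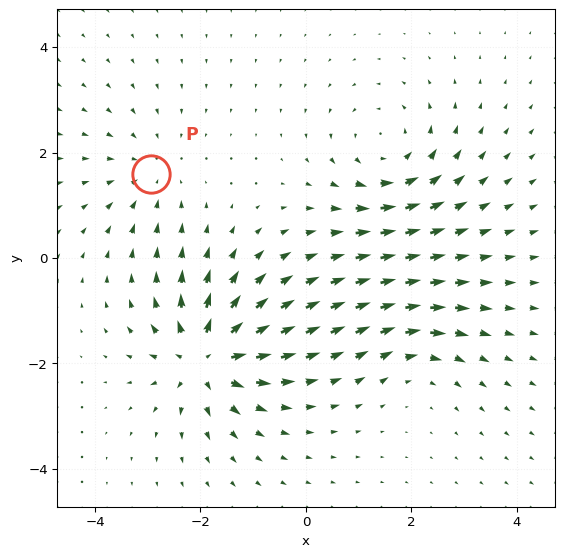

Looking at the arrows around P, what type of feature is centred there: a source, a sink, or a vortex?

At P (-2.9, 1.6) the arrows converge inward. Divergence about -3, curl ≈0 — negative divergence with near-zero curl is a sink.

sink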